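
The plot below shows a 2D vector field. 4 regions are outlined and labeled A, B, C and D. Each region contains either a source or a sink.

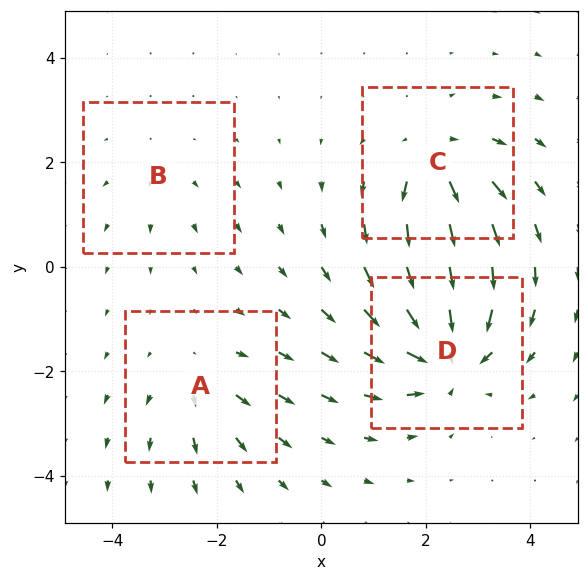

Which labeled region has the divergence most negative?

Divergence at each region's feature centre — A: about +4, B: about +2, C: about +6, D: about -8. Region D is most negative.

D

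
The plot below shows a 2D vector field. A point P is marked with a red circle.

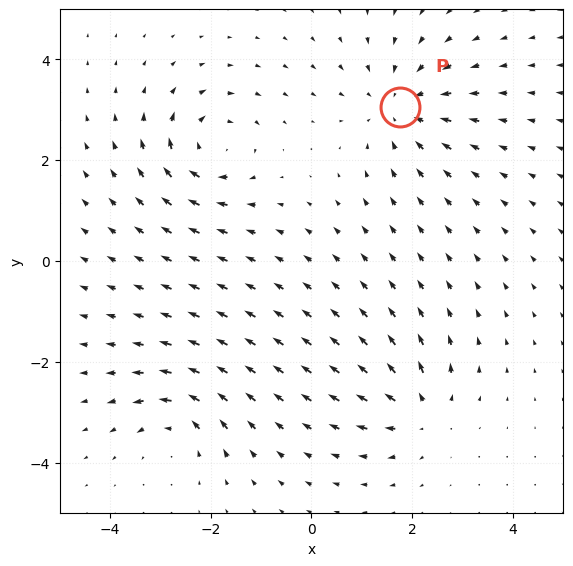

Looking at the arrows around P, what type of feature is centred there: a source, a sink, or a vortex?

At P (1.8, 3.1) the arrows converge inward. Divergence about -3, curl ≈0 — negative divergence with near-zero curl is a sink.

sink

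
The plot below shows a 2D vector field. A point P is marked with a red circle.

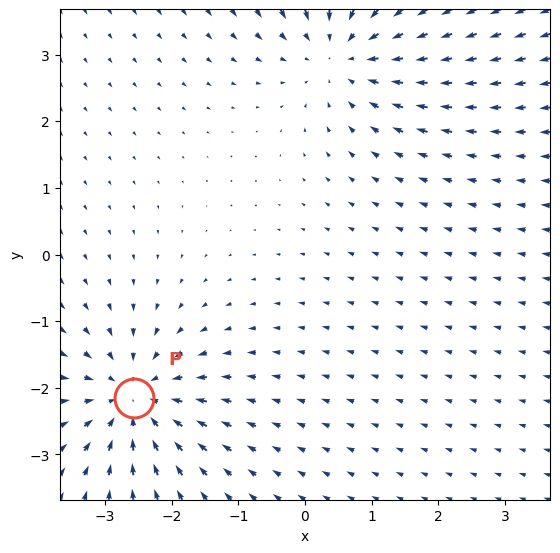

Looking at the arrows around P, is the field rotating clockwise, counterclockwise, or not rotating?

Near P at (-2.6, -2.2) the arrows show no circulation. The curl there is ≈0.

not rotating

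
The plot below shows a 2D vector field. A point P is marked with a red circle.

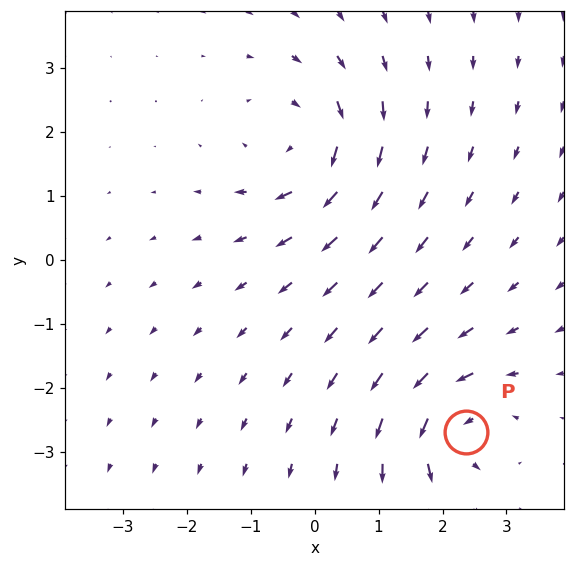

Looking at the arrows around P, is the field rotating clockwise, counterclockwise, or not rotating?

counterclockwise

Near P at (2.4, -2.7) the arrows circulate counterclockwise. The curl (z-component) there is about +5; positive curl means counterclockwise rotation.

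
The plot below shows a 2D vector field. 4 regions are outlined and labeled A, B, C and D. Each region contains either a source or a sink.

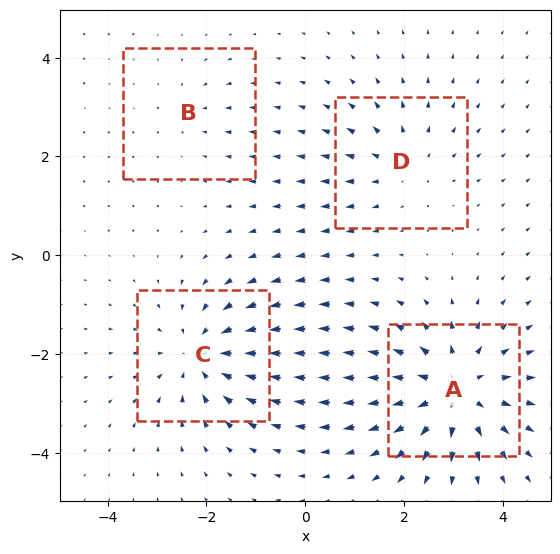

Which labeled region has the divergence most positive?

A

Divergence at each region's feature centre — A: about +6, B: about -2, C: about -5, D: about +3. Region A is most positive.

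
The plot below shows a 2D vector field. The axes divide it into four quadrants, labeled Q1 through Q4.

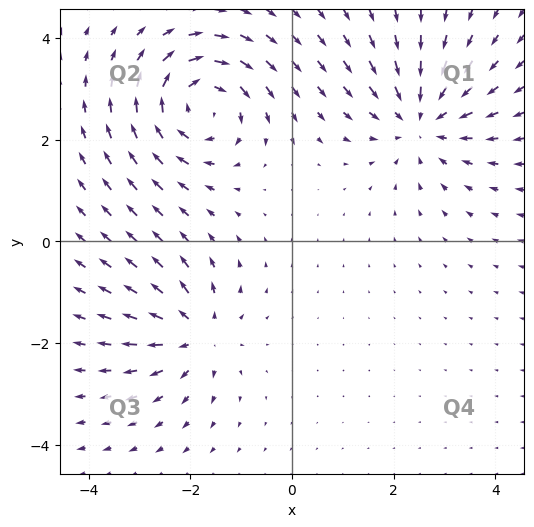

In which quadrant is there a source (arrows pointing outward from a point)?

The source sits at approximately (-1.9, -1.8), which lies in quadrant Q3. The divergence there is about +5, positive as expected for a source.

Q3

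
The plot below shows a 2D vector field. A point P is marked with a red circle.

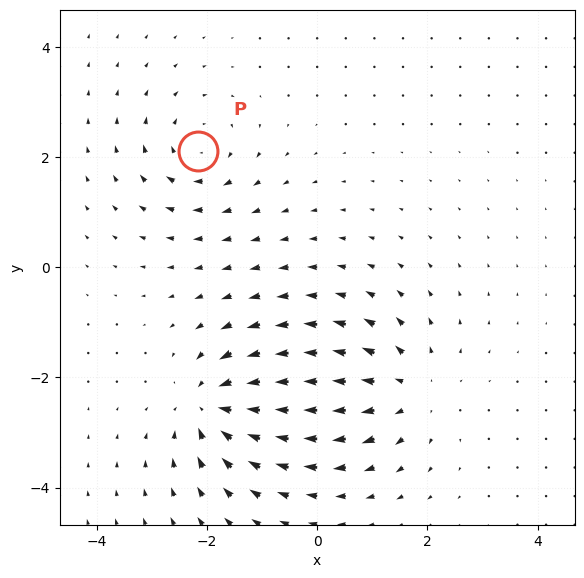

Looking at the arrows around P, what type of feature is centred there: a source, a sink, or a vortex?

At P (-2.2, 2.1) the arrows circulate clockwise. Divergence ≈0, curl about -4 — near-zero divergence with nonzero curl is a vortex.

vortex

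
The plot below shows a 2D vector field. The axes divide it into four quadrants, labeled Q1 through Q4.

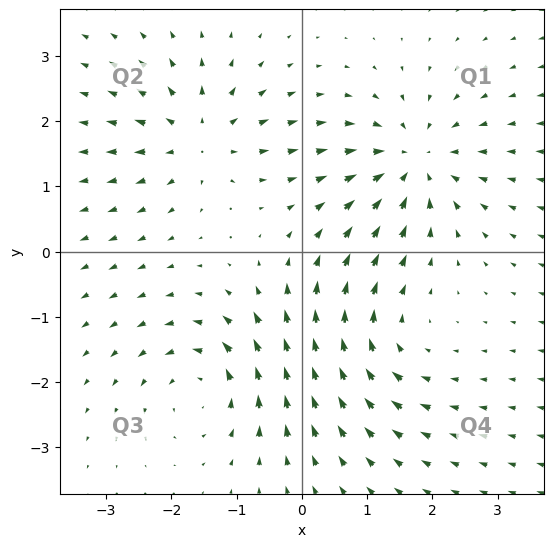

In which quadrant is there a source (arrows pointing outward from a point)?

Q2

The source sits at approximately (-1.6, 1.7), which lies in quadrant Q2. The divergence there is about +5, positive as expected for a source.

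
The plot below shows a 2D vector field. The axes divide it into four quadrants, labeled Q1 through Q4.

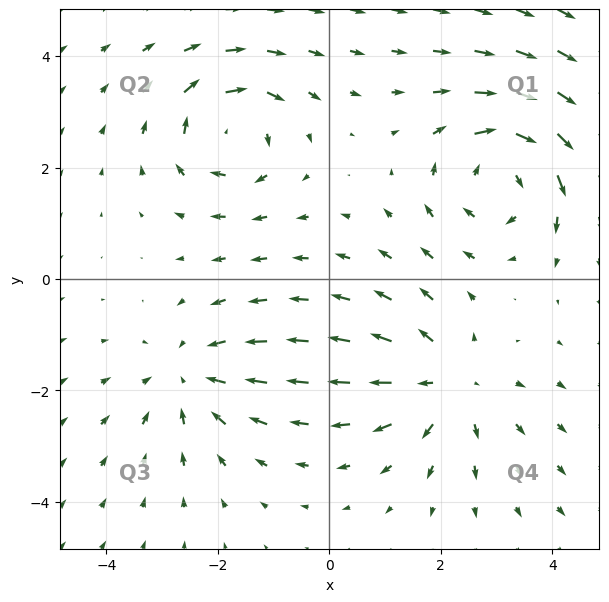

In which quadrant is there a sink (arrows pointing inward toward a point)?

Q3

The sink sits at approximately (-2.5, -1.8), which lies in quadrant Q3. The divergence there is about -2, negative as expected for a sink.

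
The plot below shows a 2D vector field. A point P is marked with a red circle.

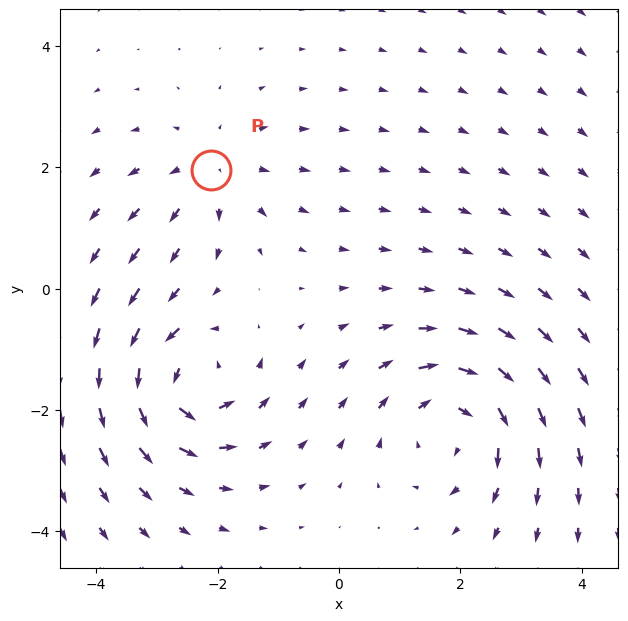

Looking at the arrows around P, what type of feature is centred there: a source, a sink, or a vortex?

source

At P (-2.1, 2.0) the arrows spread outward. Divergence about +3, curl ≈0 — positive divergence with near-zero curl is a source.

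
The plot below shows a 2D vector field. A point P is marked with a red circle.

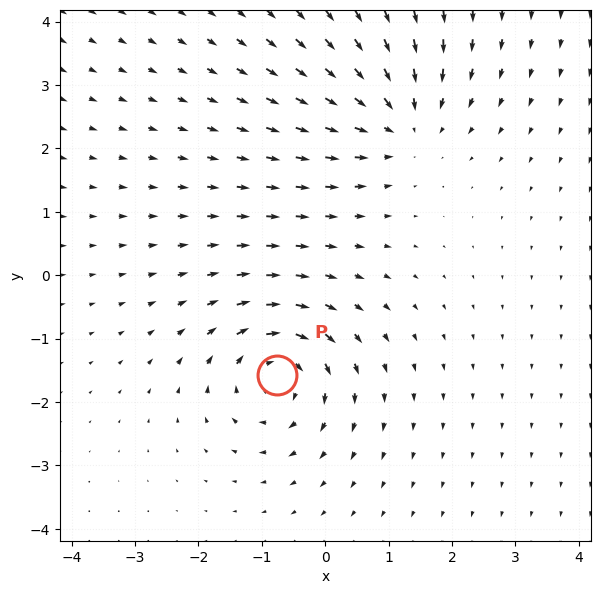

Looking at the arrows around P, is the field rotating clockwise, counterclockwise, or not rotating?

clockwise

Near P at (-0.8, -1.6) the arrows circulate clockwise. The curl (z-component) there is about -6; negative curl means clockwise rotation.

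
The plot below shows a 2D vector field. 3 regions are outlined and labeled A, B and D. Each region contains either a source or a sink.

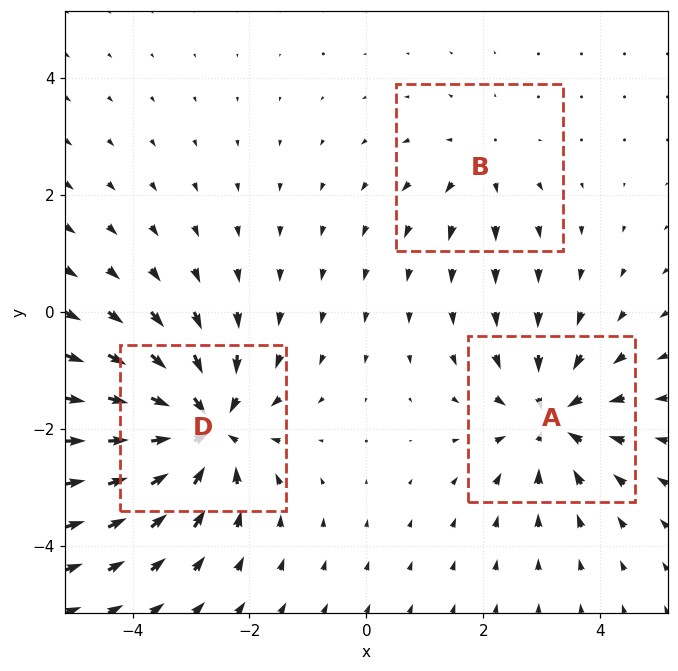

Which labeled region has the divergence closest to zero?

B

Divergence at each region's feature centre — A: about -4, B: about +2, D: about -5. Region B is closest to zero.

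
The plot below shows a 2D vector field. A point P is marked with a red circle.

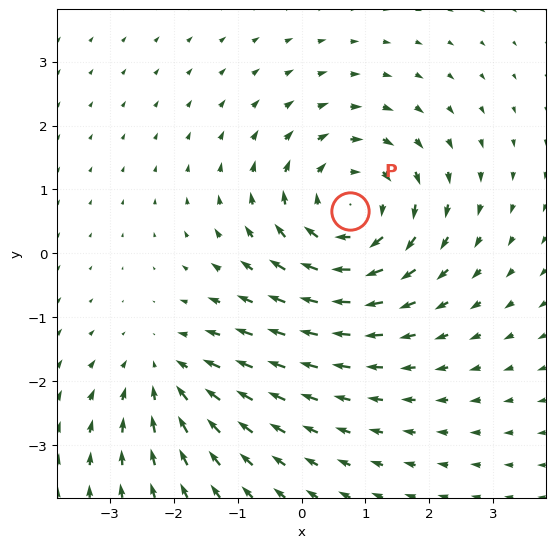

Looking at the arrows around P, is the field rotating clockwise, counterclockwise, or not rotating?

clockwise

Near P at (0.8, 0.7) the arrows circulate clockwise. The curl (z-component) there is about -4; negative curl means clockwise rotation.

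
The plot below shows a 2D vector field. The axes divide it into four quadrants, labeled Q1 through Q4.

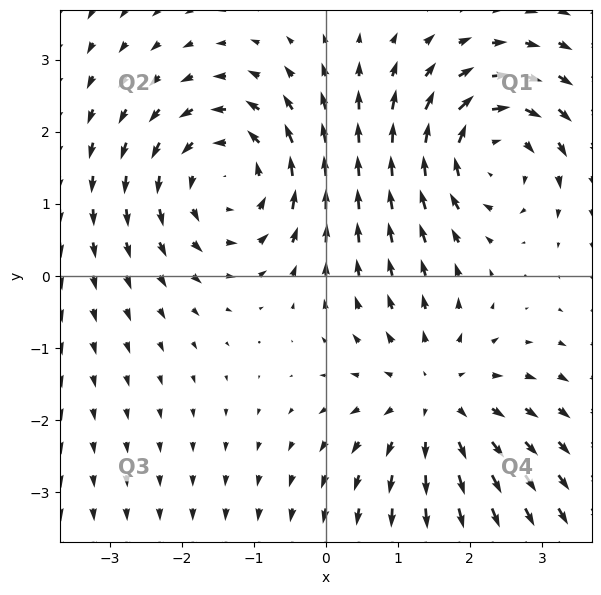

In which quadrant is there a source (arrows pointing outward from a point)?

The source sits at approximately (1.5, -1.7), which lies in quadrant Q4. The divergence there is about +3, positive as expected for a source.

Q4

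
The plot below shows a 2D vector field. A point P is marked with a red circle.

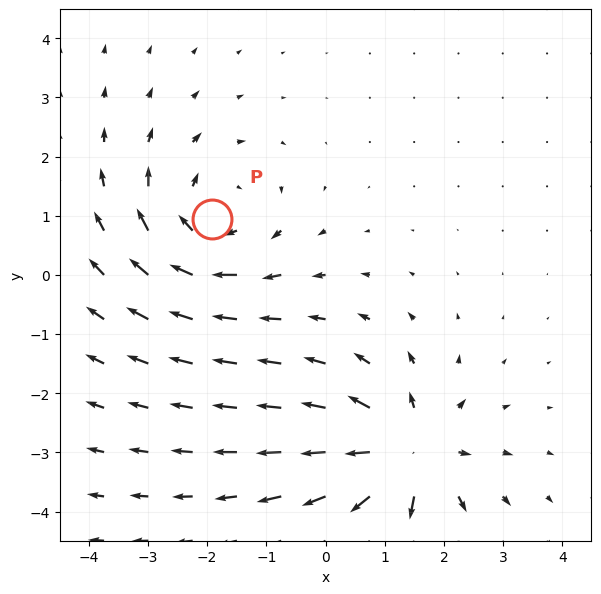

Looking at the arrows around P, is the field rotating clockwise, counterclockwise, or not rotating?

Near P at (-1.9, 0.9) the arrows circulate clockwise. The curl (z-component) there is about -4; negative curl means clockwise rotation.

clockwise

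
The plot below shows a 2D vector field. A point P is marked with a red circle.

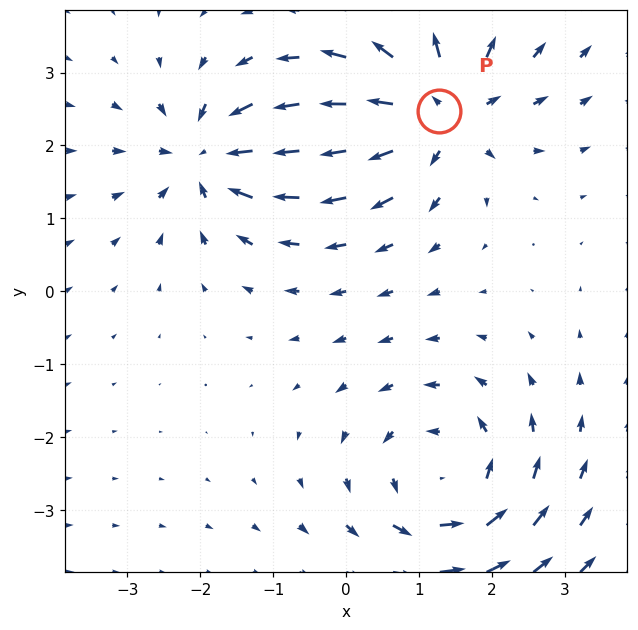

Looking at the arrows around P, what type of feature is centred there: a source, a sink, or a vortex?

At P (1.3, 2.5) the arrows spread outward. Divergence about +4, curl ≈0 — positive divergence with near-zero curl is a source.

source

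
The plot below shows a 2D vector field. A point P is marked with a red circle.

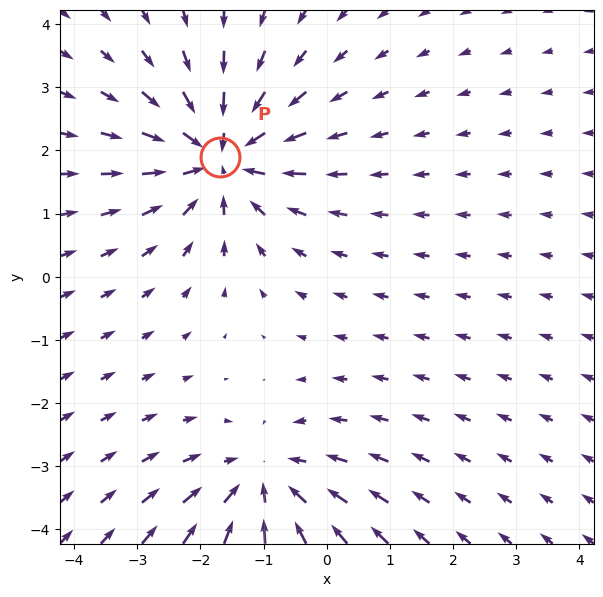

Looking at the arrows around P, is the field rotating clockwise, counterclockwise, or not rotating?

not rotating

Near P at (-1.7, 1.9) the arrows show no circulation. The curl there is ≈0.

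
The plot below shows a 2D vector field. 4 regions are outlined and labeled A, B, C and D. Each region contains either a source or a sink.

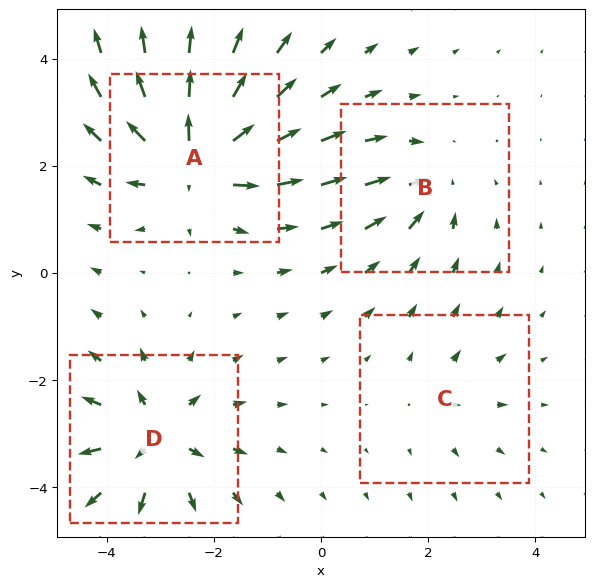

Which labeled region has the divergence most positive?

Divergence at each region's feature centre — A: about +7, B: about -4, C: about +2, D: about +6. Region A is most positive.

A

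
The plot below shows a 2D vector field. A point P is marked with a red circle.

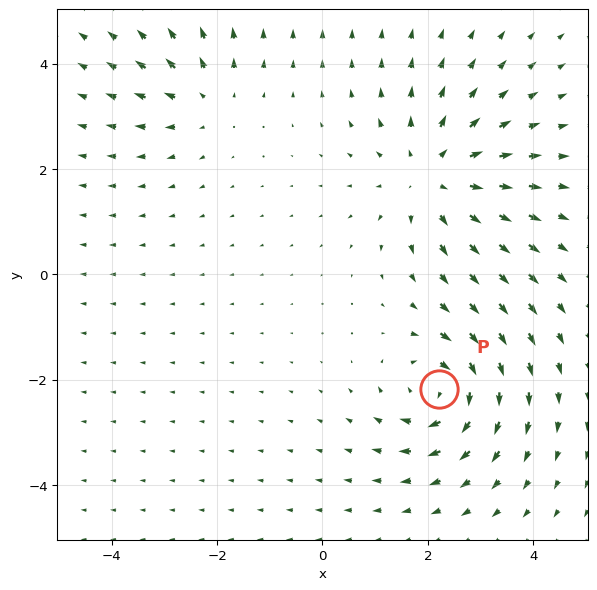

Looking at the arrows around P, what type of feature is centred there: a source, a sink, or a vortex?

At P (2.2, -2.2) the arrows circulate clockwise. Divergence ≈0, curl about -6 — near-zero divergence with nonzero curl is a vortex.

vortex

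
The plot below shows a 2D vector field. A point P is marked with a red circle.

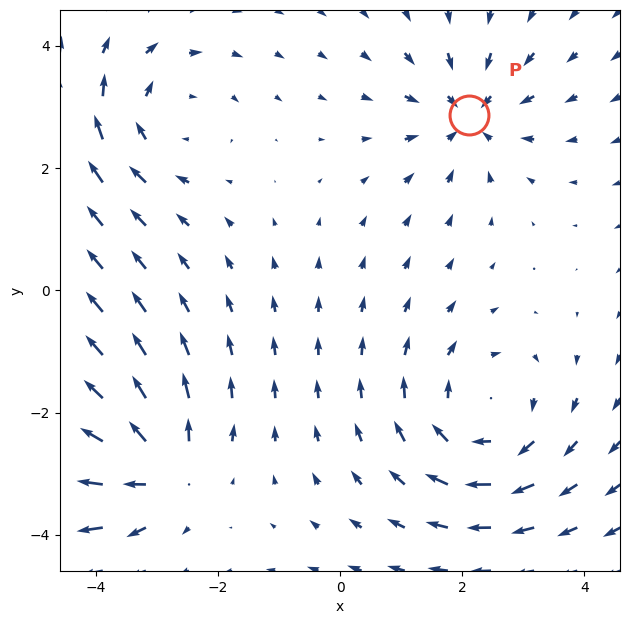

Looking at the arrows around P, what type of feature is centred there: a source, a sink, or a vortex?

sink

At P (2.1, 2.9) the arrows converge inward. Divergence about -4, curl ≈0 — negative divergence with near-zero curl is a sink.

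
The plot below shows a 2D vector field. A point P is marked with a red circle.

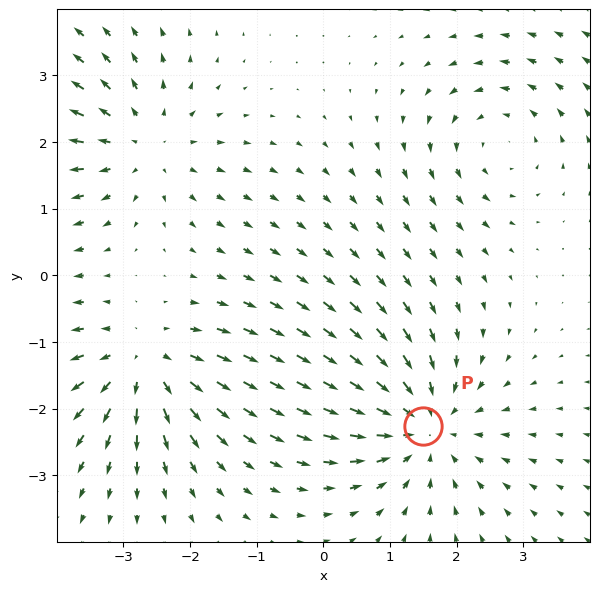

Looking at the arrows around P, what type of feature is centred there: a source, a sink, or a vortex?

sink

At P (1.5, -2.3) the arrows converge inward. Divergence about -5, curl ≈0 — negative divergence with near-zero curl is a sink.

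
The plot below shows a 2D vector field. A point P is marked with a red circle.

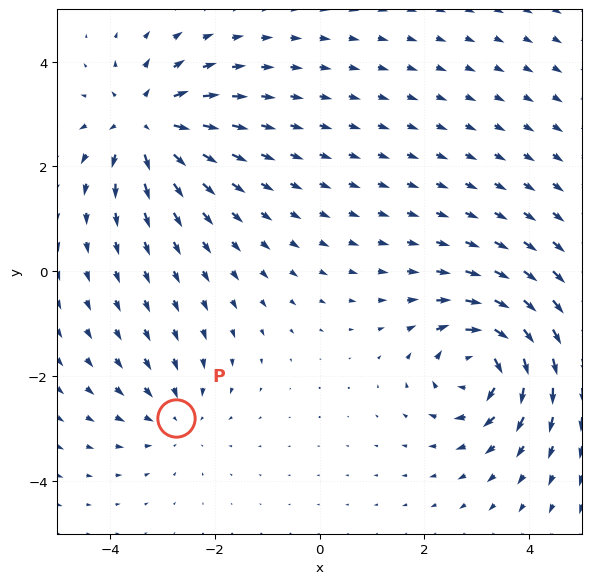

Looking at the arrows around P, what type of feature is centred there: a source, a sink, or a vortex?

sink

At P (-2.7, -2.8) the arrows converge inward. Divergence about -3, curl ≈0 — negative divergence with near-zero curl is a sink.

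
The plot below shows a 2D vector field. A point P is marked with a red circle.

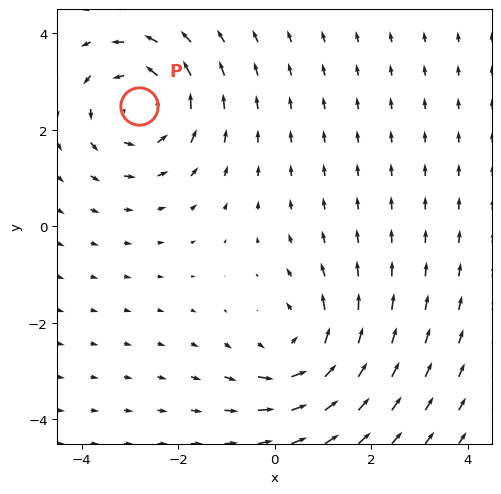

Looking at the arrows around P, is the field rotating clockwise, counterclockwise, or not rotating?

counterclockwise

Near P at (-2.8, 2.5) the arrows circulate counterclockwise. The curl (z-component) there is about +3; positive curl means counterclockwise rotation.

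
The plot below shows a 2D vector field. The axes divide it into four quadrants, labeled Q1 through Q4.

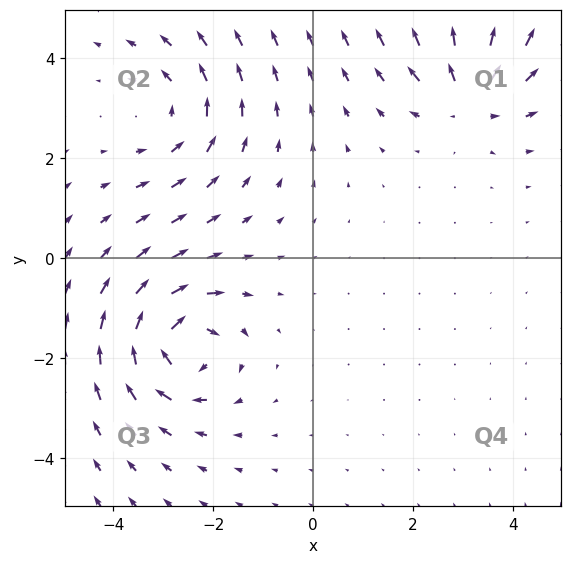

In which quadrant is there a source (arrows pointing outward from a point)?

Q1

The source sits at approximately (3.1, 3.3), which lies in quadrant Q1. The divergence there is about +4, positive as expected for a source.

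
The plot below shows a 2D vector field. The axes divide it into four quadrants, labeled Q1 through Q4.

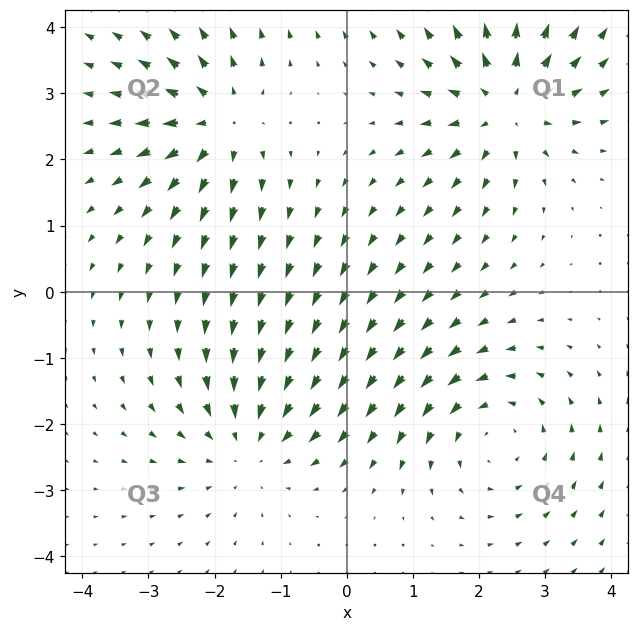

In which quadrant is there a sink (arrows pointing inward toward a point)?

Q3

The sink sits at approximately (-1.5, -2.3), which lies in quadrant Q3. The divergence there is about -3, negative as expected for a sink.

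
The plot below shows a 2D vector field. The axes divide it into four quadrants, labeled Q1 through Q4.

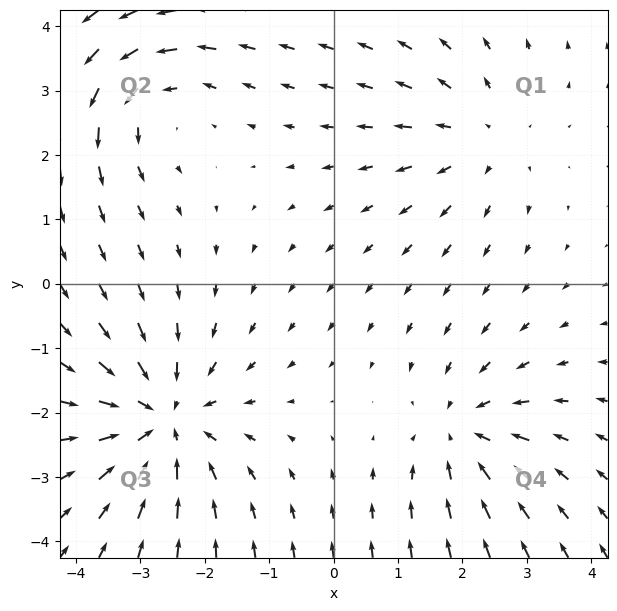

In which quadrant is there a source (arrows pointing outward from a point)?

The source sits at approximately (2.3, 2.3), which lies in quadrant Q1. The divergence there is about +2, positive as expected for a source.

Q1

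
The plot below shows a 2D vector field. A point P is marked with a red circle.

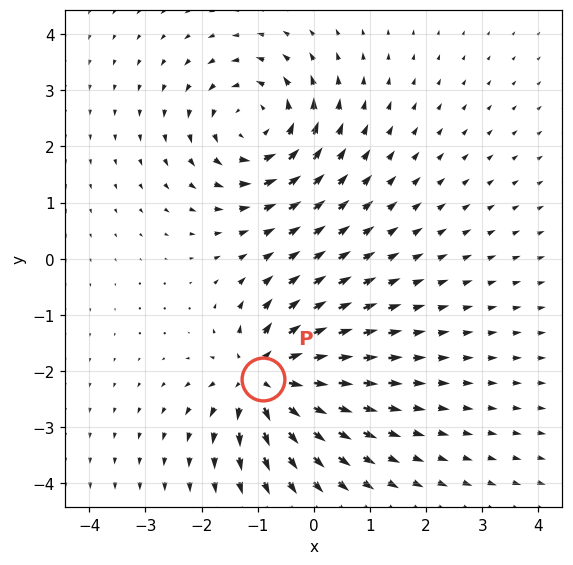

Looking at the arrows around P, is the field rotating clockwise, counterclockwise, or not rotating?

not rotating

Near P at (-0.9, -2.1) the arrows show no circulation. The curl there is ≈0.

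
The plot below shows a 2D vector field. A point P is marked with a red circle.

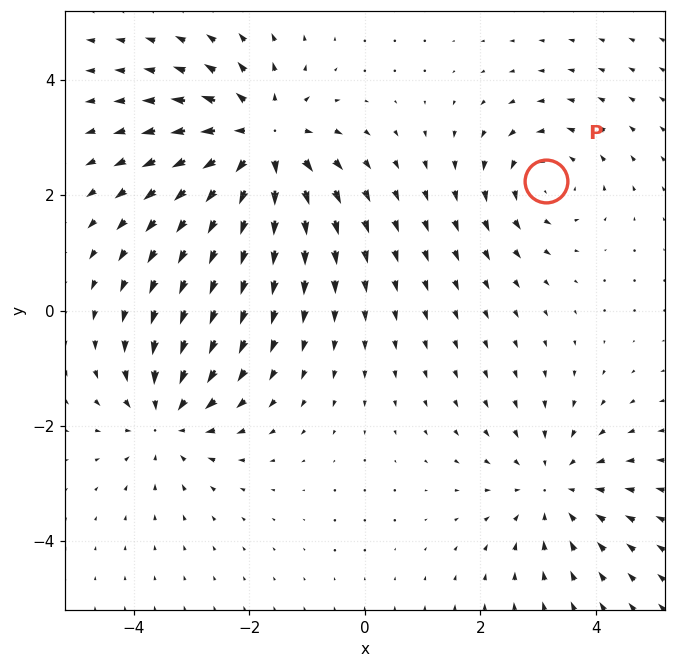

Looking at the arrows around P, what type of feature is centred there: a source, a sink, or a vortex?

vortex

At P (3.1, 2.3) the arrows circulate counterclockwise. Divergence ≈0, curl about +3 — near-zero divergence with nonzero curl is a vortex.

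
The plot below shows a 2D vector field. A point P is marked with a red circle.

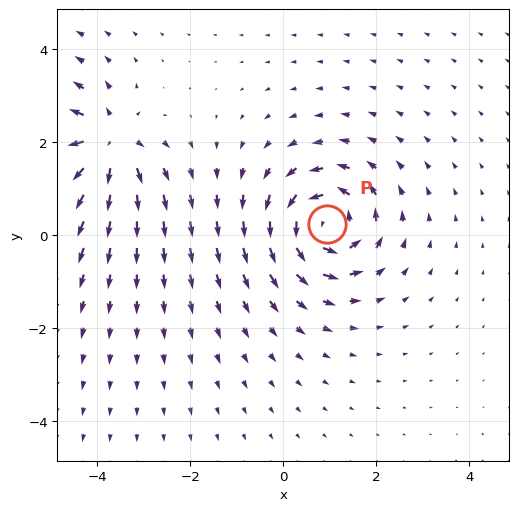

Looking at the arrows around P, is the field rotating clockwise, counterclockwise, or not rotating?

Near P at (0.9, 0.2) the arrows circulate counterclockwise. The curl (z-component) there is about +6; positive curl means counterclockwise rotation.

counterclockwise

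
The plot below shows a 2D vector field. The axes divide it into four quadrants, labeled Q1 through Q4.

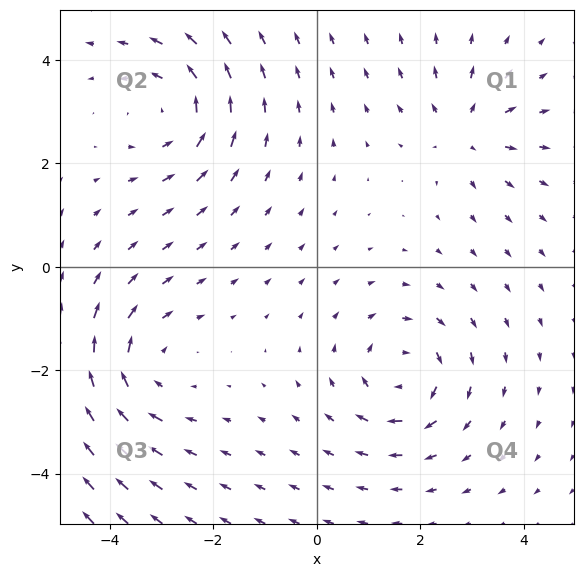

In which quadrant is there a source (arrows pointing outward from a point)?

The source sits at approximately (2.9, 2.6), which lies in quadrant Q1. The divergence there is about +3, positive as expected for a source.

Q1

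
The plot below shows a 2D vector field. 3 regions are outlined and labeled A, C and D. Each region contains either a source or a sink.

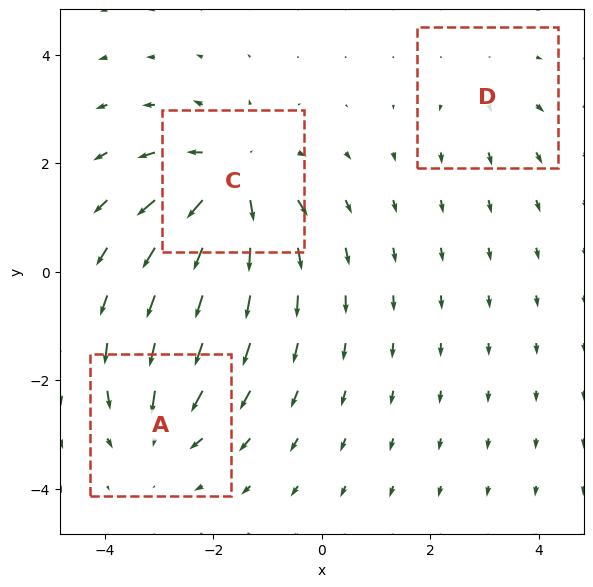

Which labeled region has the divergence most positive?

C

Divergence at each region's feature centre — A: about -3, C: about +5, D: about +2. Region C is most positive.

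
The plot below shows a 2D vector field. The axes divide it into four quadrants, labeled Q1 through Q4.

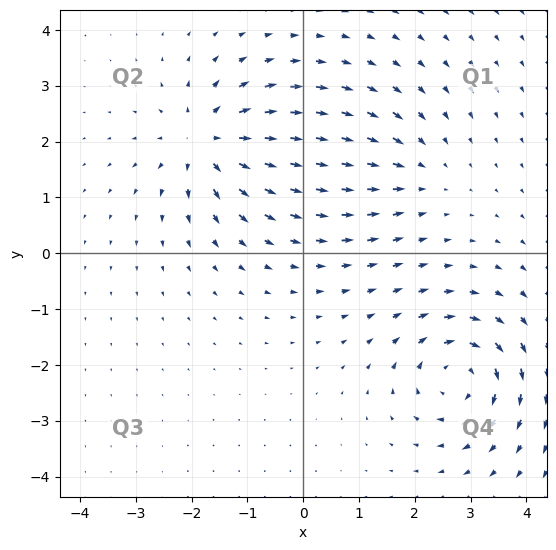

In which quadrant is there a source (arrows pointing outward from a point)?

Q2

The source sits at approximately (-1.7, 2.0), which lies in quadrant Q2. The divergence there is about +6, positive as expected for a source.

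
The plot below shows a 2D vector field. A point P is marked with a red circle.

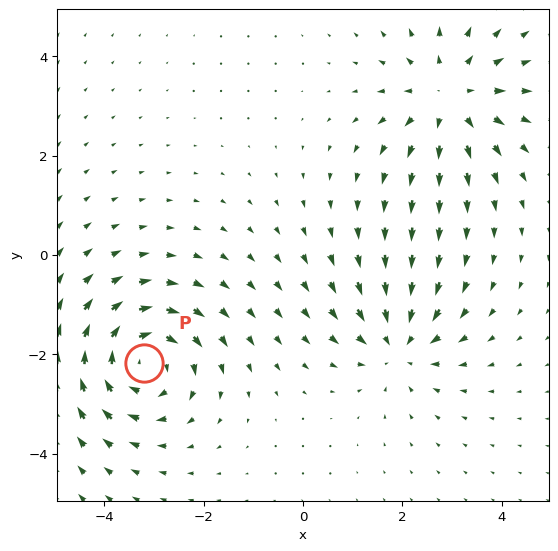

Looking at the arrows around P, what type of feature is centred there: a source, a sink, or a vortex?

At P (-3.2, -2.2) the arrows circulate clockwise. Divergence ≈0, curl about -5 — near-zero divergence with nonzero curl is a vortex.

vortex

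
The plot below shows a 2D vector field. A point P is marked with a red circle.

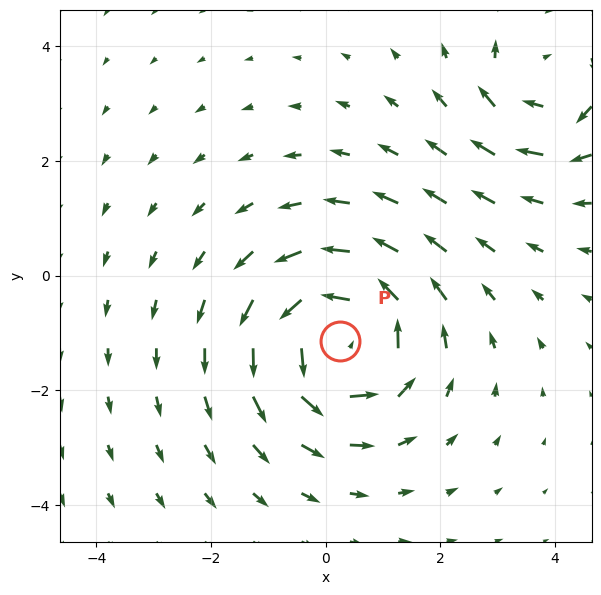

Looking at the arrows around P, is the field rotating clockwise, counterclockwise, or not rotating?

Near P at (0.3, -1.1) the arrows circulate counterclockwise. The curl (z-component) there is about +4; positive curl means counterclockwise rotation.

counterclockwise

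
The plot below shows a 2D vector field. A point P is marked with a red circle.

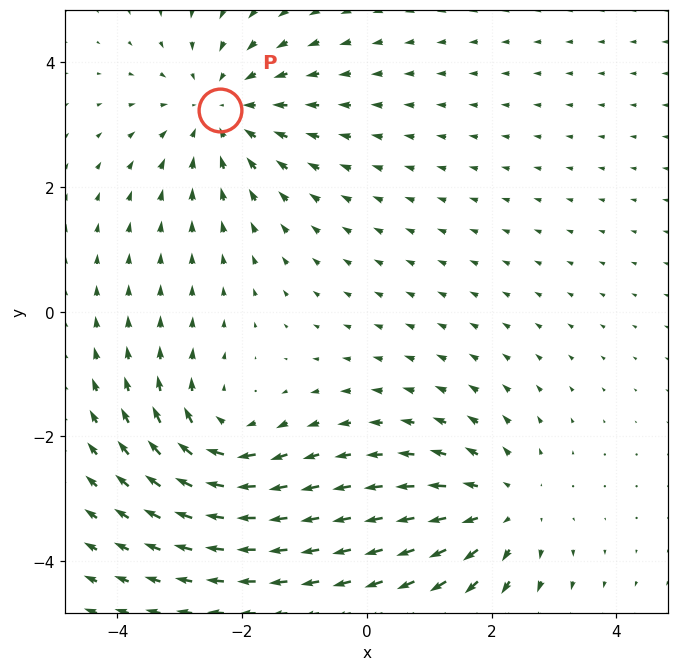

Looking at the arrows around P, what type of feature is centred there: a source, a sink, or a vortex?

sink

At P (-2.4, 3.2) the arrows converge inward. Divergence about -4, curl ≈0 — negative divergence with near-zero curl is a sink.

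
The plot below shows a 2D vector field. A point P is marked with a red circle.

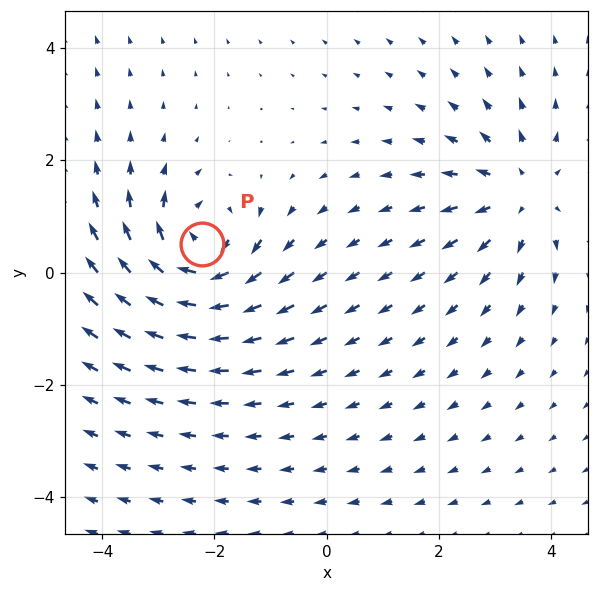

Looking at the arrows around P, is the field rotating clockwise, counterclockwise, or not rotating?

Near P at (-2.2, 0.5) the arrows circulate clockwise. The curl (z-component) there is about -4; negative curl means clockwise rotation.

clockwise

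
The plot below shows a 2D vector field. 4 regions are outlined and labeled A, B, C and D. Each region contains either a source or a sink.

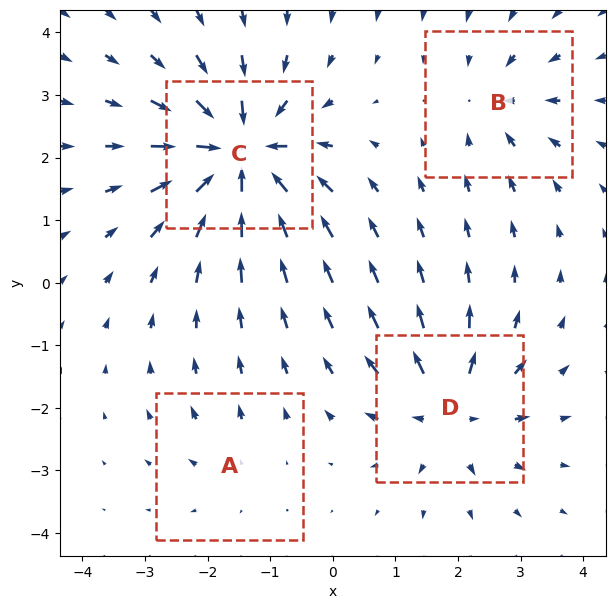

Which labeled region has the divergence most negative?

Divergence at each region's feature centre — A: about +2, B: about -4, C: about -9, D: about +6. Region C is most negative.

C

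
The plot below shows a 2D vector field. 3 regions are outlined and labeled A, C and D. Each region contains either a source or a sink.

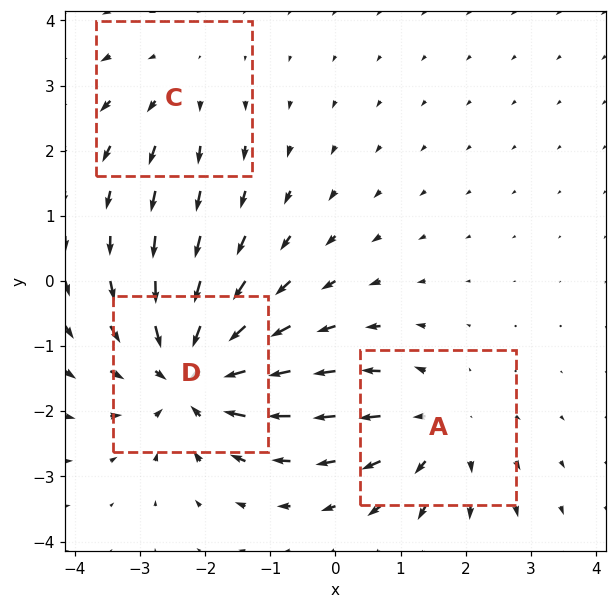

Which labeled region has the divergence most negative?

D

Divergence at each region's feature centre — A: about +3, C: about +2, D: about -5. Region D is most negative.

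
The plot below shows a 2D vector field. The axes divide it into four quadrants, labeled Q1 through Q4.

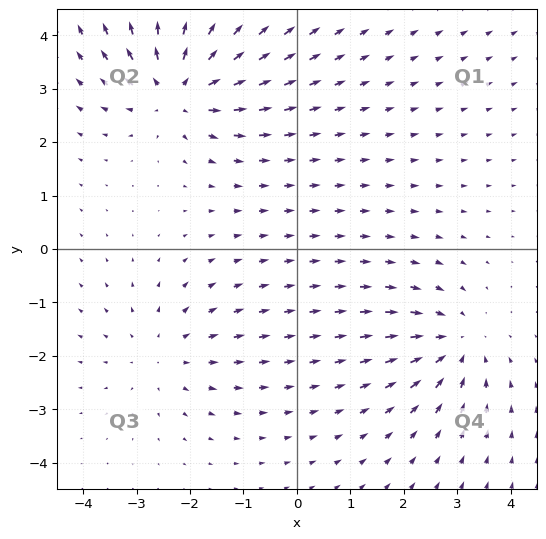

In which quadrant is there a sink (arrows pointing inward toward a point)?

Q4

The sink sits at approximately (3.0, -1.8), which lies in quadrant Q4. The divergence there is about -4, negative as expected for a sink.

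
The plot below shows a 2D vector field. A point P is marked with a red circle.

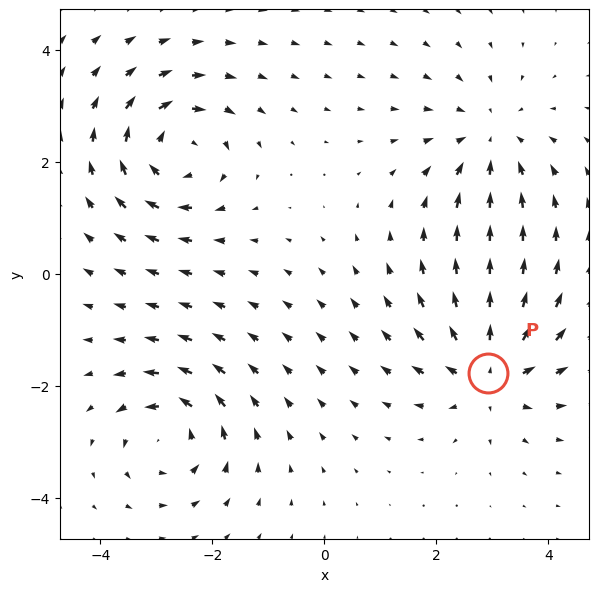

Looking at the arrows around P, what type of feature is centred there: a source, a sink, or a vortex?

source

At P (2.9, -1.8) the arrows spread outward. Divergence about +6, curl ≈0 — positive divergence with near-zero curl is a source.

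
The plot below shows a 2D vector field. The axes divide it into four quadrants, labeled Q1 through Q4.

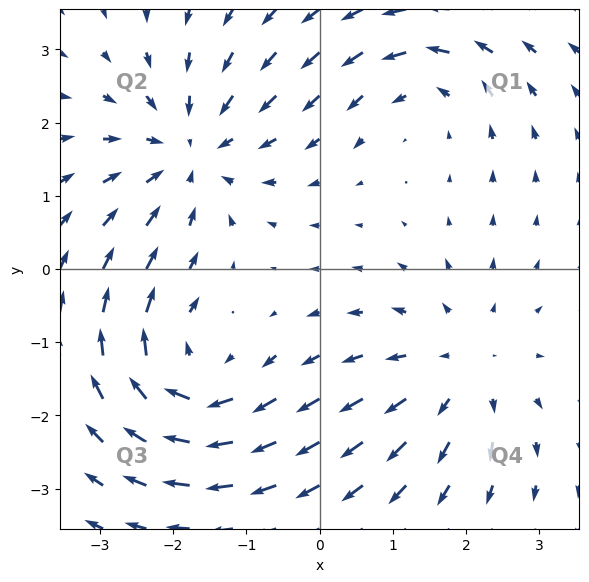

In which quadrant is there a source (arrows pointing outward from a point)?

The source sits at approximately (1.9, -1.4), which lies in quadrant Q4. The divergence there is about +3, positive as expected for a source.

Q4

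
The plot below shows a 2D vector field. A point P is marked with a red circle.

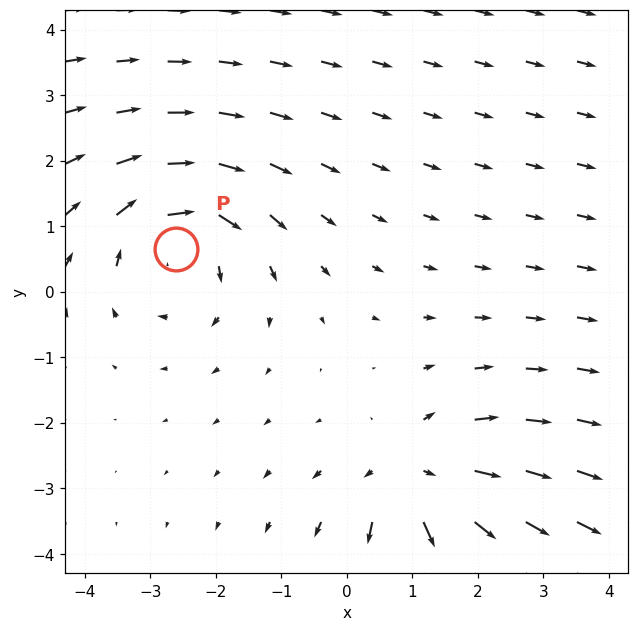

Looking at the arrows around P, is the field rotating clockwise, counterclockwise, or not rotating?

Near P at (-2.6, 0.7) the arrows circulate clockwise. The curl (z-component) there is about -3; negative curl means clockwise rotation.

clockwise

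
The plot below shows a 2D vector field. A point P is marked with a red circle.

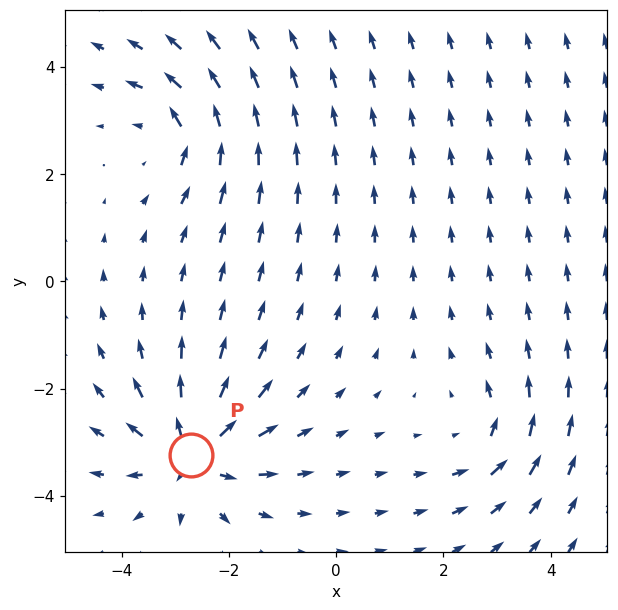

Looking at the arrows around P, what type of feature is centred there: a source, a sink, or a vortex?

At P (-2.7, -3.2) the arrows spread outward. Divergence about +5, curl ≈0 — positive divergence with near-zero curl is a source.

source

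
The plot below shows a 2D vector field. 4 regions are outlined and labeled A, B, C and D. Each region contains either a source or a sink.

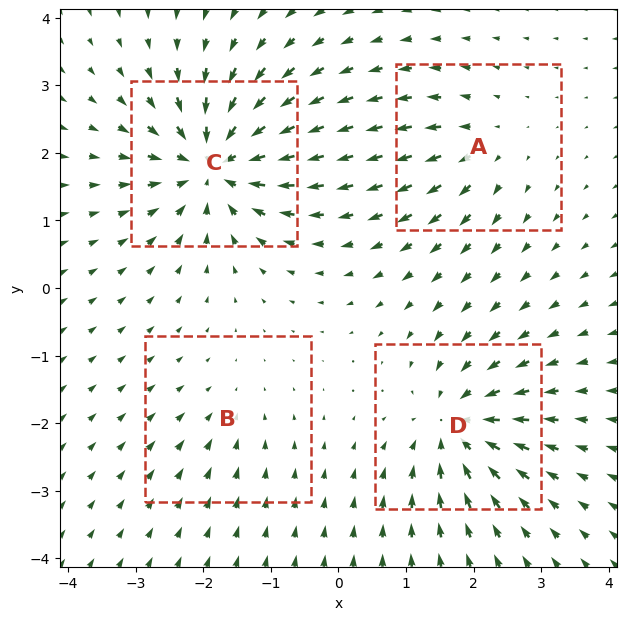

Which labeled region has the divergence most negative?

Divergence at each region's feature centre — A: about +4, B: about -2, C: about -9, D: about -7. Region C is most negative.

C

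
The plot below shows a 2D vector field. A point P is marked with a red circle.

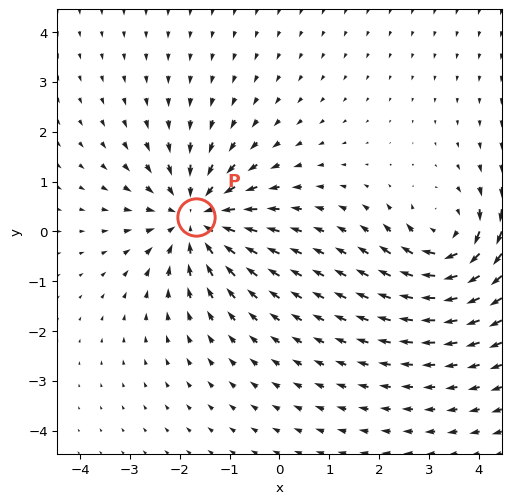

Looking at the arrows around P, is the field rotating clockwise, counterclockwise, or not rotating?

not rotating

Near P at (-1.7, 0.3) the arrows show no circulation. The curl there is ≈0.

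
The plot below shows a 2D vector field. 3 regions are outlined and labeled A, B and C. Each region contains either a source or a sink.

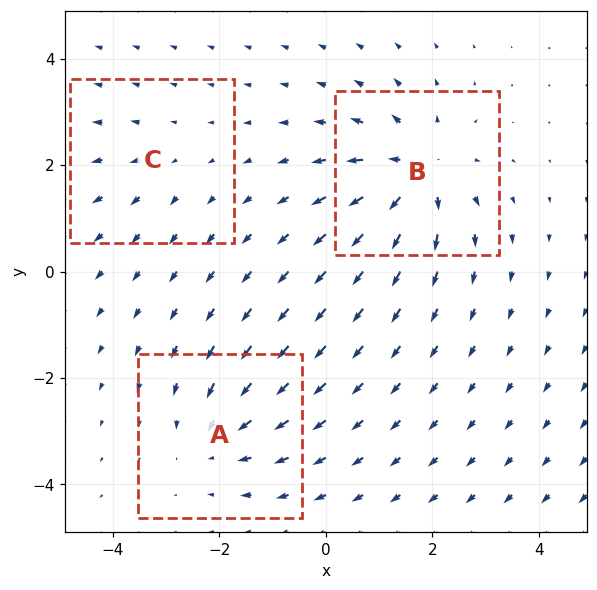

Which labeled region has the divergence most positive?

Divergence at each region's feature centre — A: about -3, B: about +5, C: about +2. Region B is most positive.

B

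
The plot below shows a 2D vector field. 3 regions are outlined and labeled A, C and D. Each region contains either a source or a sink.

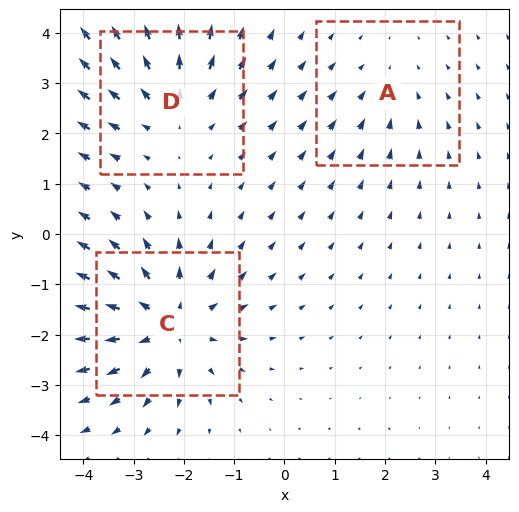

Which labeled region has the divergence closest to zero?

A

Divergence at each region's feature centre — A: about -2, C: about +4, D: about +3. Region A is closest to zero.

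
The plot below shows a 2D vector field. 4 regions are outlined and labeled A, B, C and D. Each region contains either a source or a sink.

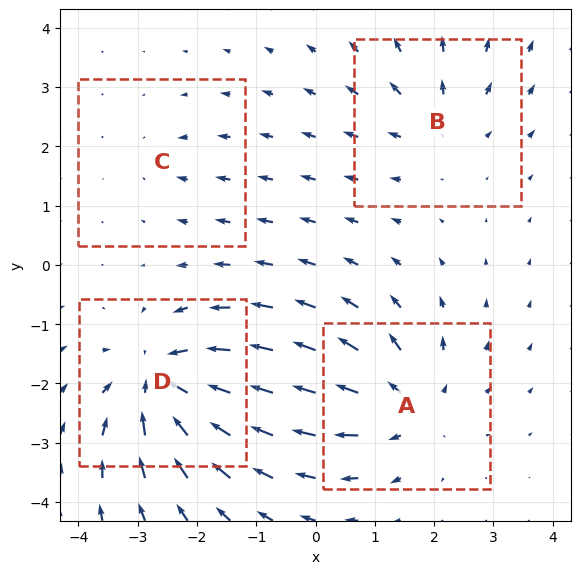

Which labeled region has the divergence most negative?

Divergence at each region's feature centre — A: about +5, B: about +4, C: about -2, D: about -7. Region D is most negative.

D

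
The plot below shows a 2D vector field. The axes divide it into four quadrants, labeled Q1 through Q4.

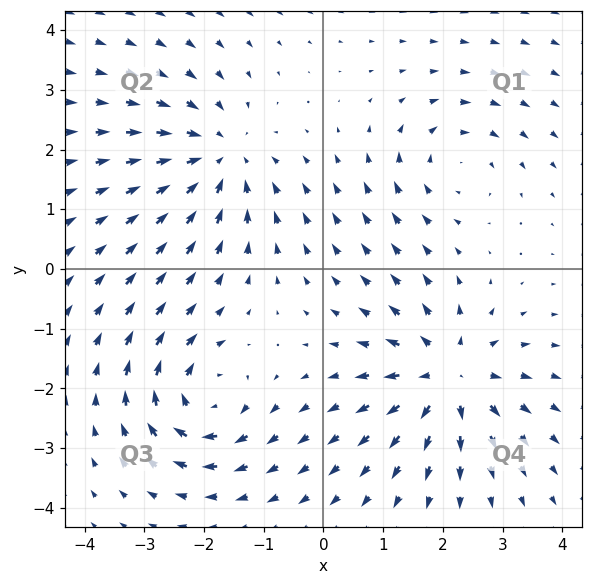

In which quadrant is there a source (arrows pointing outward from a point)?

The source sits at approximately (2.1, -1.8), which lies in quadrant Q4. The divergence there is about +6, positive as expected for a source.

Q4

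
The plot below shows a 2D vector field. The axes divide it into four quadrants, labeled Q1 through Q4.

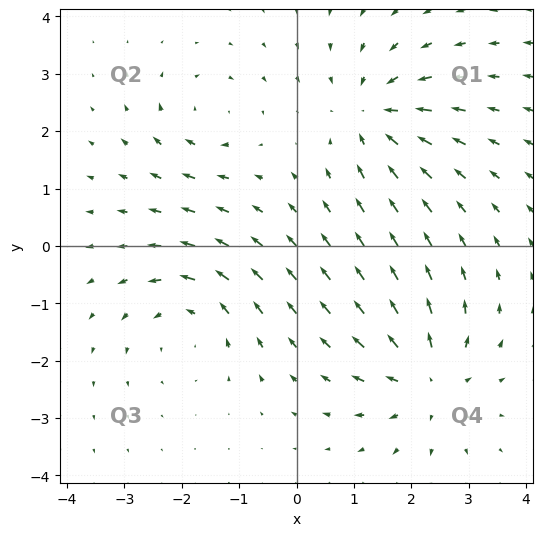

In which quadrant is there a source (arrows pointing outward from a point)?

Q4

The source sits at approximately (2.3, -2.3), which lies in quadrant Q4. The divergence there is about +5, positive as expected for a source.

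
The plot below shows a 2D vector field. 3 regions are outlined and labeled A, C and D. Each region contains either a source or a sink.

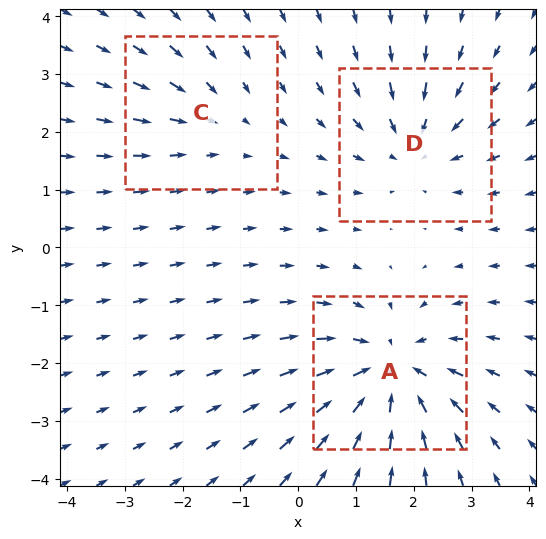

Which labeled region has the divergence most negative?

Divergence at each region's feature centre — A: about -4, C: about -2, D: about -3. Region A is most negative.

A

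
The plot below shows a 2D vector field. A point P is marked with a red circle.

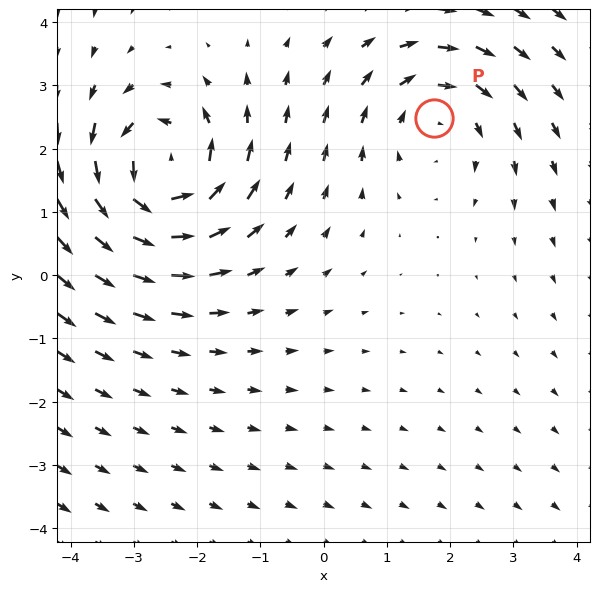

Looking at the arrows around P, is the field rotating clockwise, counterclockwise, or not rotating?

Near P at (1.7, 2.5) the arrows circulate clockwise. The curl (z-component) there is about -2; negative curl means clockwise rotation.

clockwise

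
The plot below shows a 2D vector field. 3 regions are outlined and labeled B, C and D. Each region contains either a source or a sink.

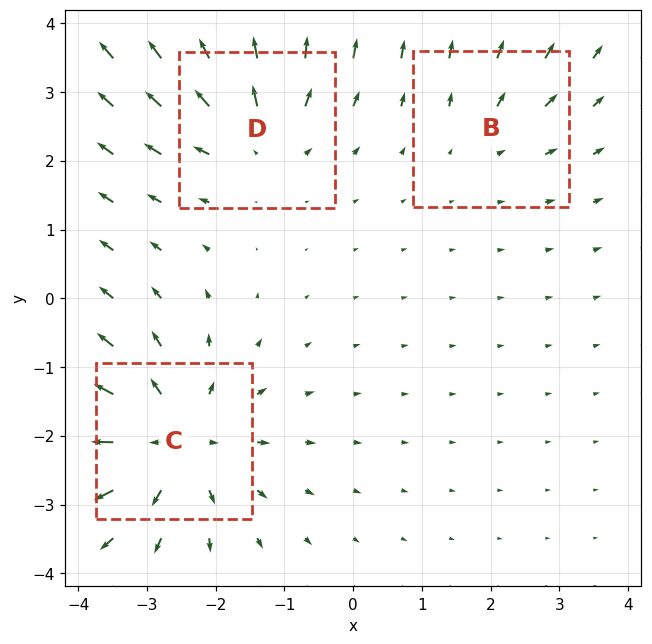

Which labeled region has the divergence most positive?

Divergence at each region's feature centre — B: about +2, C: about +5, D: about +3. Region C is most positive.

C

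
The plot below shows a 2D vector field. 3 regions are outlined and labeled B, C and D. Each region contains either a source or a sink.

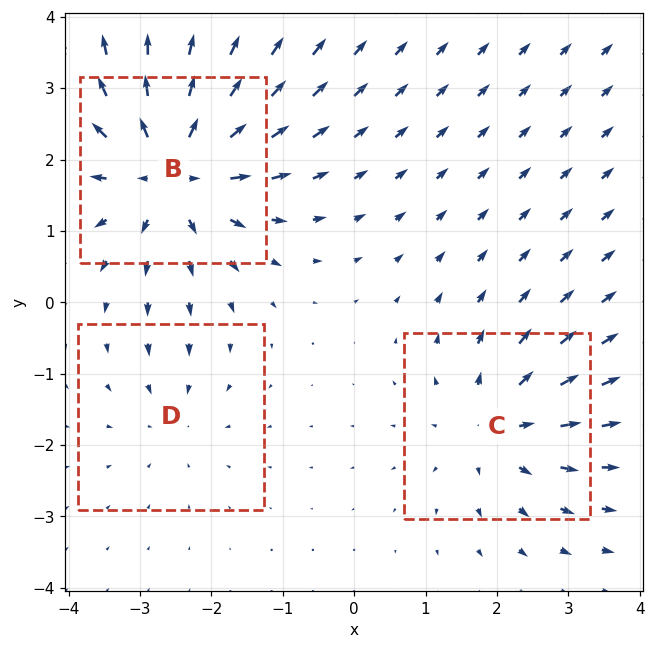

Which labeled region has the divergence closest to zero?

Divergence at each region's feature centre — B: about +6, C: about +3, D: about -2. Region D is closest to zero.

D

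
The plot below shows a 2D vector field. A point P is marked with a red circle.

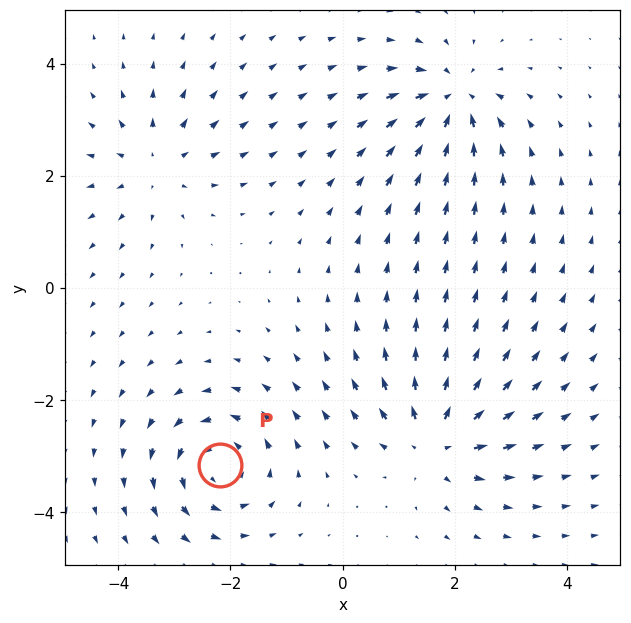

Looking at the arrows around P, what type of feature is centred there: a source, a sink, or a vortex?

At P (-2.2, -3.2) the arrows circulate counterclockwise. Divergence ≈0, curl about +6 — near-zero divergence with nonzero curl is a vortex.

vortex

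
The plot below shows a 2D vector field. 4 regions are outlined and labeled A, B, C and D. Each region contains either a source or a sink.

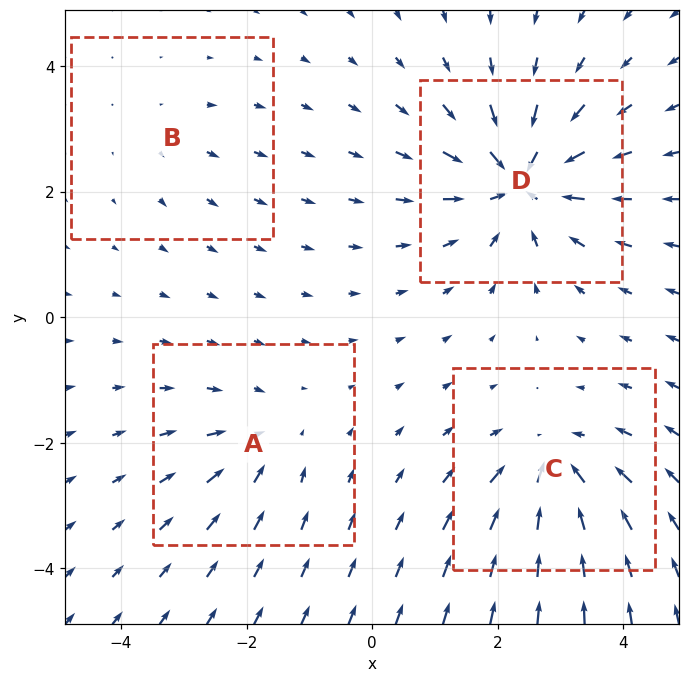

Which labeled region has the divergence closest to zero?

B

Divergence at each region's feature centre — A: about -4, B: about +2, C: about -6, D: about -8. Region B is closest to zero.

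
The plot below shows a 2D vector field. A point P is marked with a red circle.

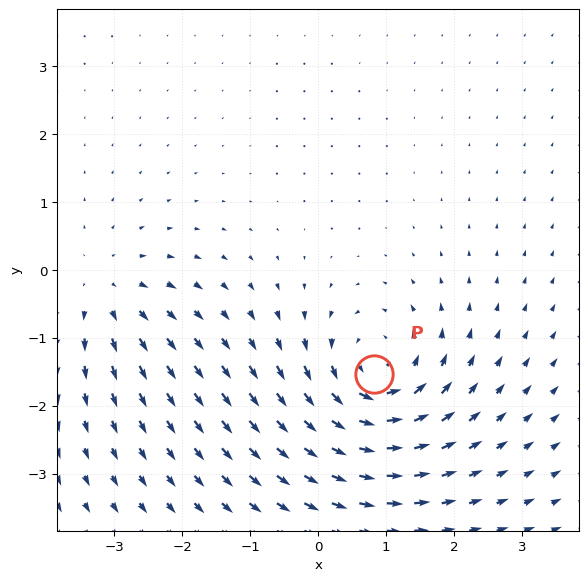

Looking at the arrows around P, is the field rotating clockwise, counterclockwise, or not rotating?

Near P at (0.8, -1.5) the arrows circulate counterclockwise. The curl (z-component) there is about +5; positive curl means counterclockwise rotation.

counterclockwise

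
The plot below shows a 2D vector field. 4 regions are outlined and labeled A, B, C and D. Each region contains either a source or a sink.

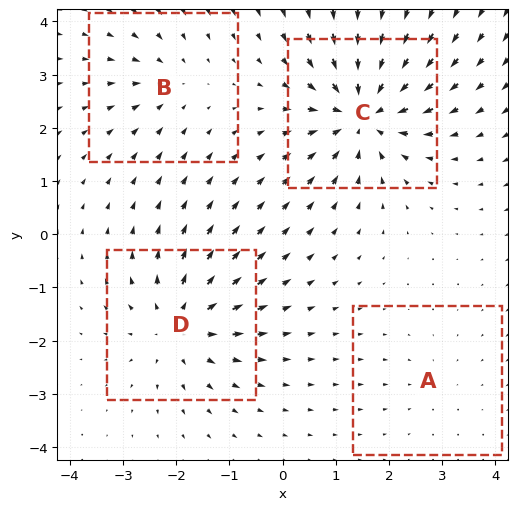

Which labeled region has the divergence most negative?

Divergence at each region's feature centre — A: about -2, B: about -3, C: about -8, D: about +6. Region C is most negative.

C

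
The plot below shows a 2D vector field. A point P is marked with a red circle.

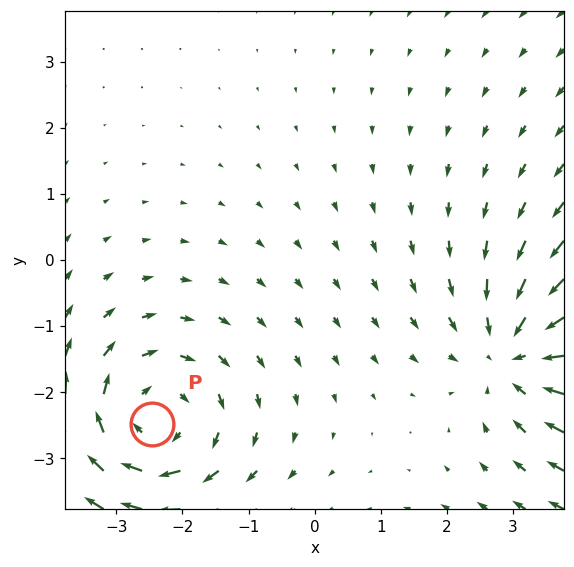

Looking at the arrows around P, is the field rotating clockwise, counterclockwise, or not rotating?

clockwise

Near P at (-2.5, -2.5) the arrows circulate clockwise. The curl (z-component) there is about -4; negative curl means clockwise rotation.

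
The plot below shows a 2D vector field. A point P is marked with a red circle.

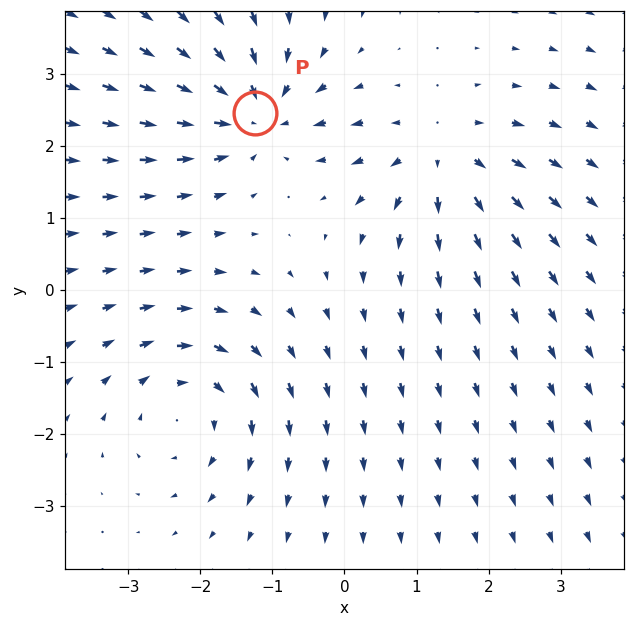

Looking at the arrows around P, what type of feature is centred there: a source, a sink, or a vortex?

sink

At P (-1.2, 2.5) the arrows converge inward. Divergence about -4, curl ≈0 — negative divergence with near-zero curl is a sink.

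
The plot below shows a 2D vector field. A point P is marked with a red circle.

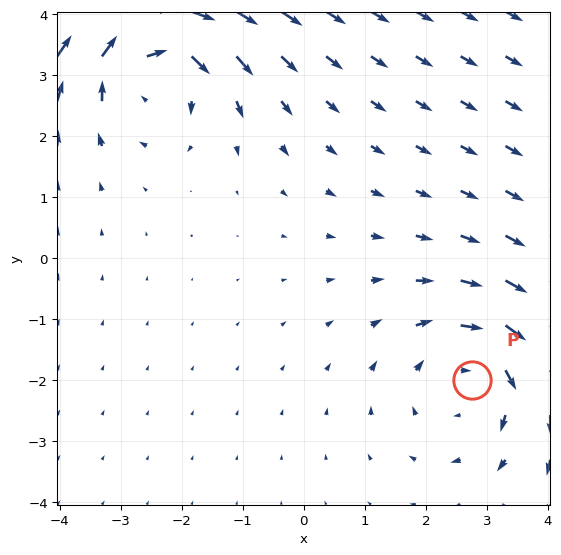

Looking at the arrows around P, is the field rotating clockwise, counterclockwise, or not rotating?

clockwise

Near P at (2.8, -2.0) the arrows circulate clockwise. The curl (z-component) there is about -2; negative curl means clockwise rotation.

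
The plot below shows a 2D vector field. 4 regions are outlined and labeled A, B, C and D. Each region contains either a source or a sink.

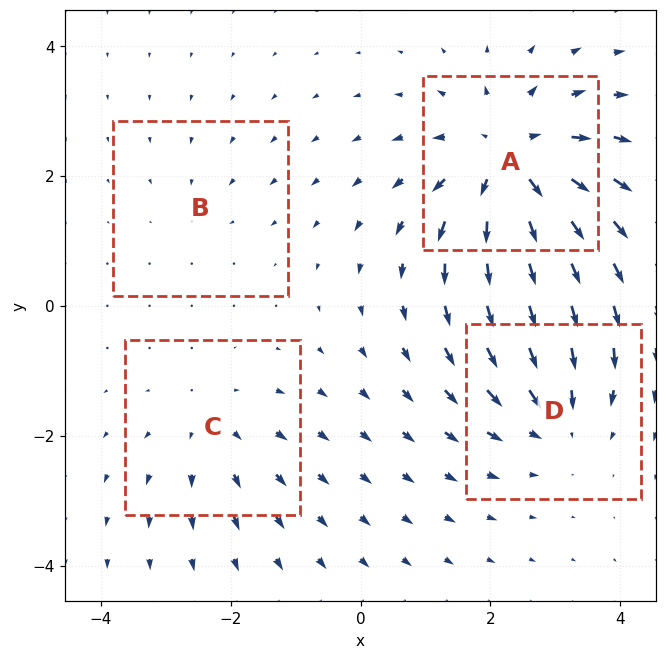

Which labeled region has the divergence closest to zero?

Divergence at each region's feature centre — A: about +7, B: about -2, C: about +3, D: about -4. Region B is closest to zero.

B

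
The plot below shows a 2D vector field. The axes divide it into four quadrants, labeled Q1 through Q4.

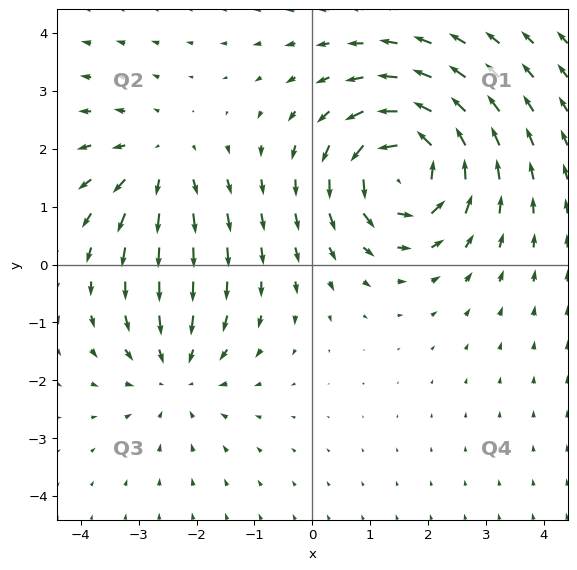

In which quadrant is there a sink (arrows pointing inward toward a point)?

Q3

The sink sits at approximately (-2.4, -1.9), which lies in quadrant Q3. The divergence there is about -3, negative as expected for a sink.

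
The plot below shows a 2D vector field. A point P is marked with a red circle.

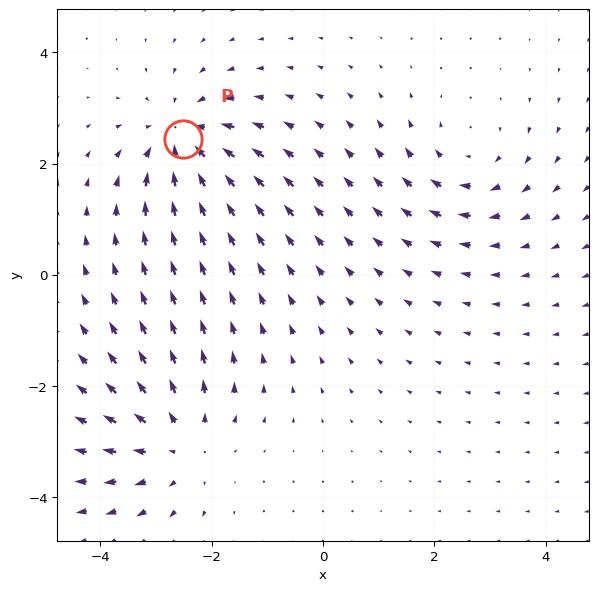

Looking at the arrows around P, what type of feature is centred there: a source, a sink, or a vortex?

sink

At P (-2.5, 2.4) the arrows converge inward. Divergence about -5, curl ≈0 — negative divergence with near-zero curl is a sink.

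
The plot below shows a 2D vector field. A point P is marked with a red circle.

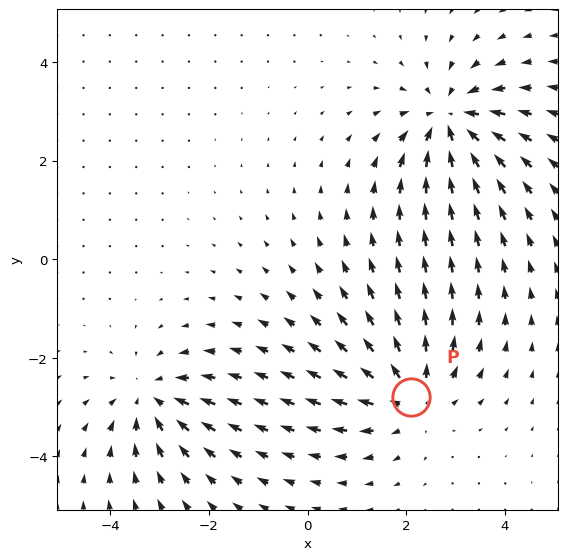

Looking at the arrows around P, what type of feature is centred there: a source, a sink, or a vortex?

source

At P (2.1, -2.8) the arrows spread outward. Divergence about +4, curl ≈0 — positive divergence with near-zero curl is a source.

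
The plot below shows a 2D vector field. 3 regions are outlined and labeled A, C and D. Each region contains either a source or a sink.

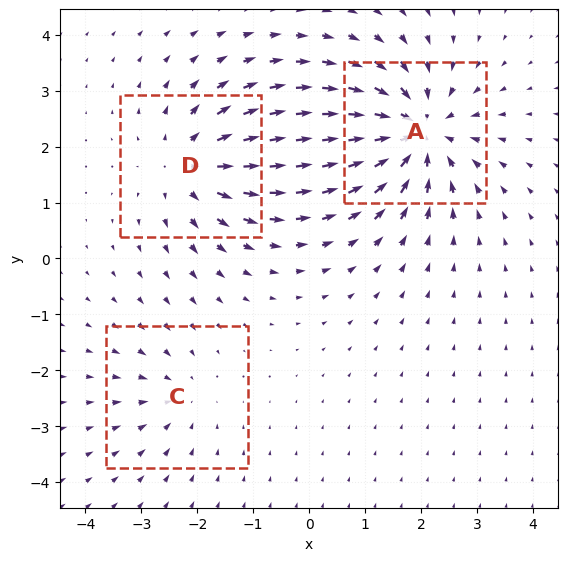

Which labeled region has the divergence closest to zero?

C

Divergence at each region's feature centre — A: about -5, C: about -2, D: about +3. Region C is closest to zero.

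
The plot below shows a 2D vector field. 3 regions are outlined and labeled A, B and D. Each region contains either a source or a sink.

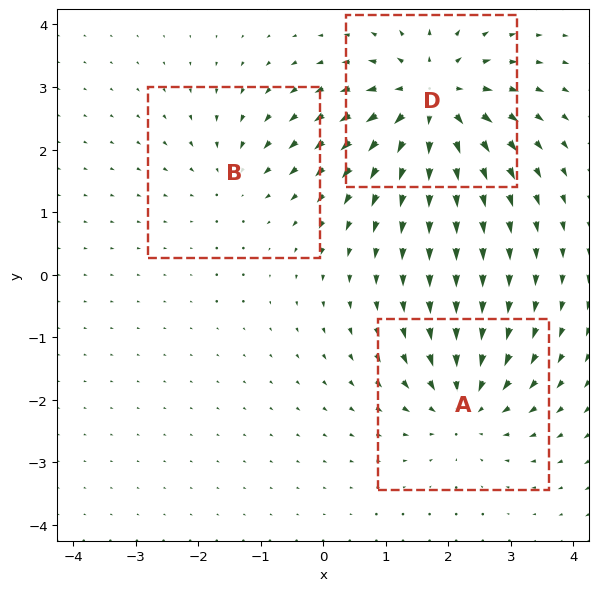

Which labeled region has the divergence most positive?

D

Divergence at each region's feature centre — A: about -4, B: about -2, D: about +5. Region D is most positive.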